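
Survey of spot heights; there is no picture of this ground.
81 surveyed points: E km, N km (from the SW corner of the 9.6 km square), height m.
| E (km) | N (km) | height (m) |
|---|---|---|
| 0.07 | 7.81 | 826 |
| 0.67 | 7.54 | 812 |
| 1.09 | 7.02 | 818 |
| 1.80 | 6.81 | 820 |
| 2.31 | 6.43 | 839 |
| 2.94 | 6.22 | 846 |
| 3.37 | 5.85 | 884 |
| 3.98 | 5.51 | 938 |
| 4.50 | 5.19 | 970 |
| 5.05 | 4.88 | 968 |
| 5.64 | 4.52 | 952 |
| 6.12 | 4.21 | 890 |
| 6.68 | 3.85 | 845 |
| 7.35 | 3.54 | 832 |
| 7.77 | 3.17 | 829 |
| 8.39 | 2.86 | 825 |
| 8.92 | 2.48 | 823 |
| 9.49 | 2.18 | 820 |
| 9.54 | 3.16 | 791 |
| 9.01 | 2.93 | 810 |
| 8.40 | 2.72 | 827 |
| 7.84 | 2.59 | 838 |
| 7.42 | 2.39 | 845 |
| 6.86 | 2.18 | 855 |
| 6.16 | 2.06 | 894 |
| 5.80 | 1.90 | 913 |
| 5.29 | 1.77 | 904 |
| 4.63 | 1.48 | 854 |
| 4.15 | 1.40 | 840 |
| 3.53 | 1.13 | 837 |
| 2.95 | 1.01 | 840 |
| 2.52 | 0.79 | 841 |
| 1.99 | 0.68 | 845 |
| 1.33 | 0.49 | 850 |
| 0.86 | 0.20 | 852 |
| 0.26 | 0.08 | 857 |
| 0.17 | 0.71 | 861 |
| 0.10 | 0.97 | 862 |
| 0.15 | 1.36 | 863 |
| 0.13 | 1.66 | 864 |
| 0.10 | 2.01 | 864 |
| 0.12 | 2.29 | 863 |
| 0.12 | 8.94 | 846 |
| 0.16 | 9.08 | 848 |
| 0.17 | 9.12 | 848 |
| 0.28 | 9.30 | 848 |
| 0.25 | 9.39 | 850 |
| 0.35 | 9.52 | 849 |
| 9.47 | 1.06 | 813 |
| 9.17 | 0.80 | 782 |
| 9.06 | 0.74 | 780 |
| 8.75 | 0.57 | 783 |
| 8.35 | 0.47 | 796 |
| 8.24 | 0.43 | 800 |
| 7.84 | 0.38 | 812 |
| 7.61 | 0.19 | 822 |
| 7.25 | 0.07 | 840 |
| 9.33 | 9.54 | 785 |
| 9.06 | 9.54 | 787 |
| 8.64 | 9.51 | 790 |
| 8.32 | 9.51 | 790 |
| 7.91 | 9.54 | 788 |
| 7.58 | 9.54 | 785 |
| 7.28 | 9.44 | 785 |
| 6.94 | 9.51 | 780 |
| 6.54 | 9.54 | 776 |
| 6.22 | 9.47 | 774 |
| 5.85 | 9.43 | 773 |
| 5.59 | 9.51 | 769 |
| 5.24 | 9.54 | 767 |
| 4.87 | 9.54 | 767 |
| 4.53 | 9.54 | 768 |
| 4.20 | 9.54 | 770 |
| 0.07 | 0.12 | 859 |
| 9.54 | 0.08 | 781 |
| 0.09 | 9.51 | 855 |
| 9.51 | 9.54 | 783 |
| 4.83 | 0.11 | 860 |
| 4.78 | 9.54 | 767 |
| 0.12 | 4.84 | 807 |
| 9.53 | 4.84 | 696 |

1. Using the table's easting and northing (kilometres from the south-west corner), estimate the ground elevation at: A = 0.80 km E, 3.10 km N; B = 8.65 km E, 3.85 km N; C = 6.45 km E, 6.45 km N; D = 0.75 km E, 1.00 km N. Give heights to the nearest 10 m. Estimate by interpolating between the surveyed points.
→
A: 850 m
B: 770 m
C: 920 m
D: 860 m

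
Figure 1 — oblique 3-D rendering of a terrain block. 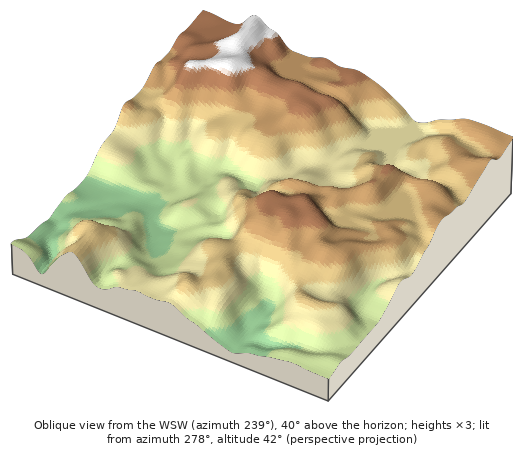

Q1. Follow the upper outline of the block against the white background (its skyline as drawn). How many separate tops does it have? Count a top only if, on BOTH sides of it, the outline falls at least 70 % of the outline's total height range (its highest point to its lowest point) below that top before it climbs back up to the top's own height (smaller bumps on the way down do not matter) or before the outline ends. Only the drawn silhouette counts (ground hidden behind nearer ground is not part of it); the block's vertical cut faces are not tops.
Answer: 0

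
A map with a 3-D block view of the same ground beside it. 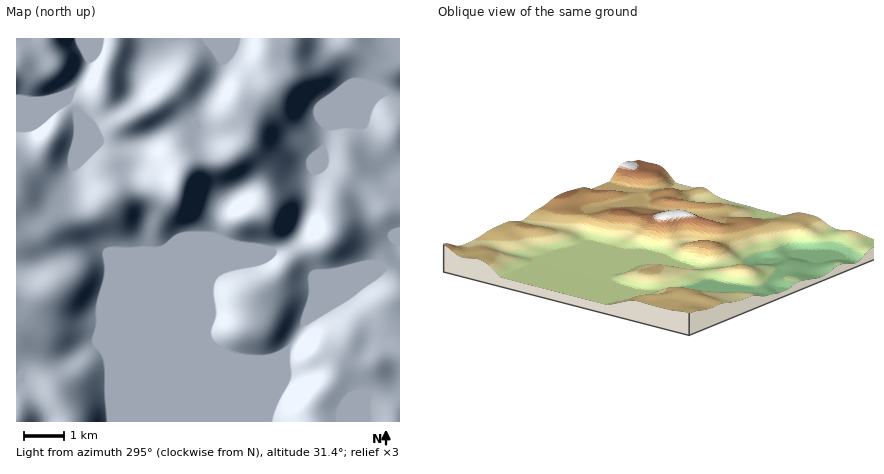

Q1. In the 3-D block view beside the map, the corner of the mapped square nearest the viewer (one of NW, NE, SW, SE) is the SE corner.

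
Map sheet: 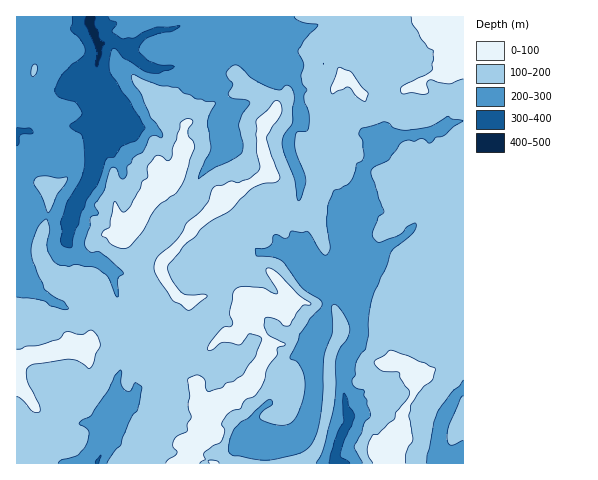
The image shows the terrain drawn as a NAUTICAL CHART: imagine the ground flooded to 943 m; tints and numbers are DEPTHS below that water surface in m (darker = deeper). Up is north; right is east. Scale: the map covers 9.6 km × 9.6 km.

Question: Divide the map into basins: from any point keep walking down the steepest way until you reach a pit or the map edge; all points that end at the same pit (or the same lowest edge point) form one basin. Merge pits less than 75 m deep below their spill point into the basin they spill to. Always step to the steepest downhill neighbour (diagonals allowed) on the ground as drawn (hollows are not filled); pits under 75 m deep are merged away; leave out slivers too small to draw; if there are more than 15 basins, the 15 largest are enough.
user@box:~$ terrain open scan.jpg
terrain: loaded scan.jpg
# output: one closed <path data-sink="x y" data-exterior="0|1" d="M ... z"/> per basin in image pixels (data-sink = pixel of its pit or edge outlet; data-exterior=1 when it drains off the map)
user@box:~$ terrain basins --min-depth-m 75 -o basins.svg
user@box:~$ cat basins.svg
<path data-sink="90 20" data-exterior="0" d="M463 16l-446 0-1 373 3 0 2-5 0-24 1-2 11-4 27-2 15-5 7 3 3-2 5-5 3-16 12-23 17 22 12 10 3 11 9-3 4-4 4-11-10-10 17-17 14-8 15 8 14-6 10 0 8-4 22 3-7 13 0 26-16 2-22 25 0 11-3 10 2 21 4 7 7 5 41-26 6-7 3-11 9-14 1-15-18-20-2-24 9-1 22 11 11-2 3-8-25-28-33-4-2-14-16-2-10-4-15-13-2-4 39-35 12-4 27-18 11 15-3 20 6 6 14 5 14-5 11-47-4-13 6-8 2-30 6-23 10-14 7 1 13 15 5 0 15-6 23 2 11-3 15-11 16-4 8-7 8 1z"/><path data-sink="337 463" data-exterior="1" d="M458 65l-11 7-21 6-10 9-11 3-23-2-15 6-5 0-13-15-7-1-10 14-6 23-2 30-6 8 4 13-11 47-12 5-16-5-6-6 3-20-11-15-27 18-12 4-39 35 1 3 16 14 10 4 16 2 2 14 33 4 25 28 0 4-6 6-15-3-15-8-9 1 0 21 3 6 8 6 9 11-1 15-9 14-3 11-6 7-41 27-3 18-11 8-2 10 2 3 19 9 250-1 0-396z"/><path data-sink="97 462" data-exterior="0" d="M222 292l-8 4-10 0-14 6-15-8-14 8-17 17 10 10-4 11-4 4-9 3-3-11-12-10-17-22-12 23-3 16-5 5-3 2-7-3-15 5-27 2-11 4-1 2 0 24-1 5-4 1 0 73 162 1 13-12 2-8 13-10 3-18-10-10-3-15 3-30 22-25 16-2 0-26 7-13z"/>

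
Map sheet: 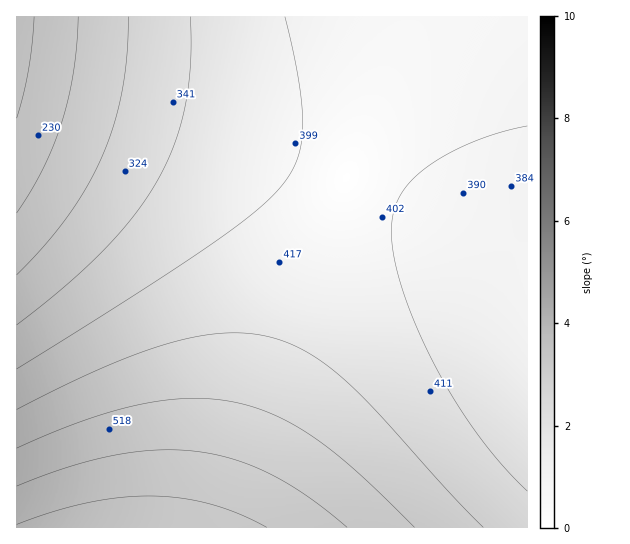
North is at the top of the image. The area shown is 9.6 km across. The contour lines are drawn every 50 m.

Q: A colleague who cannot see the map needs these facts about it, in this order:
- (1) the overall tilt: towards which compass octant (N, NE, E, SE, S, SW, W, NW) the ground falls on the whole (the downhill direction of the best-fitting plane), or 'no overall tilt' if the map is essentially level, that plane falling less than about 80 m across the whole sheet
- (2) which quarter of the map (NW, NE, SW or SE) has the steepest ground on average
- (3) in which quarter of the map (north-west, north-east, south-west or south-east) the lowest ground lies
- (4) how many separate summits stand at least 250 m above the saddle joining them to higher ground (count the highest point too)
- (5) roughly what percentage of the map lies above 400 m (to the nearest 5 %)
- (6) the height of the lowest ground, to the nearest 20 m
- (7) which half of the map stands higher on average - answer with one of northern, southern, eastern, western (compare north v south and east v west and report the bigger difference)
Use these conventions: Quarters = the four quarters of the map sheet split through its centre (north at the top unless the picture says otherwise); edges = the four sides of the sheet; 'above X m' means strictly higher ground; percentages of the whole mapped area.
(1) On the whole the ground falls towards the north.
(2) Slopes are steepest in the south-west quarter.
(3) Look to the north-west quarter for the lowest ground.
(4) Counting only tops that stand 250 m proud, the map has 1 summit.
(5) About 60 % of the map lies above 400 m.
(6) About 180 m is the lowest elevation on the sheet.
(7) Taken as a whole, the southern half is higher than the northern.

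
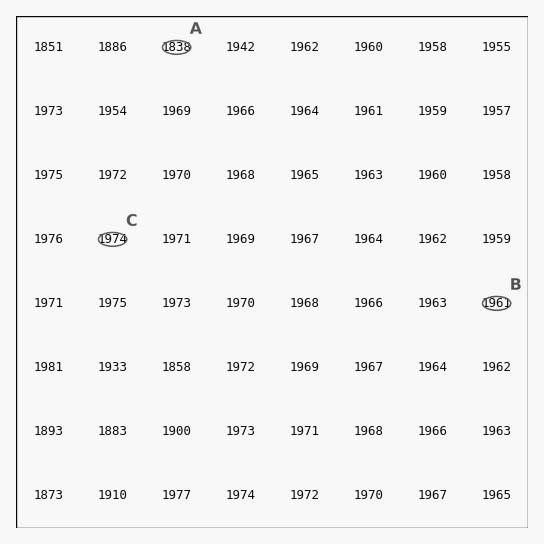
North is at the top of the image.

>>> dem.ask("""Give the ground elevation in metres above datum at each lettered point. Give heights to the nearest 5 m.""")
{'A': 1840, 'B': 1960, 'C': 1975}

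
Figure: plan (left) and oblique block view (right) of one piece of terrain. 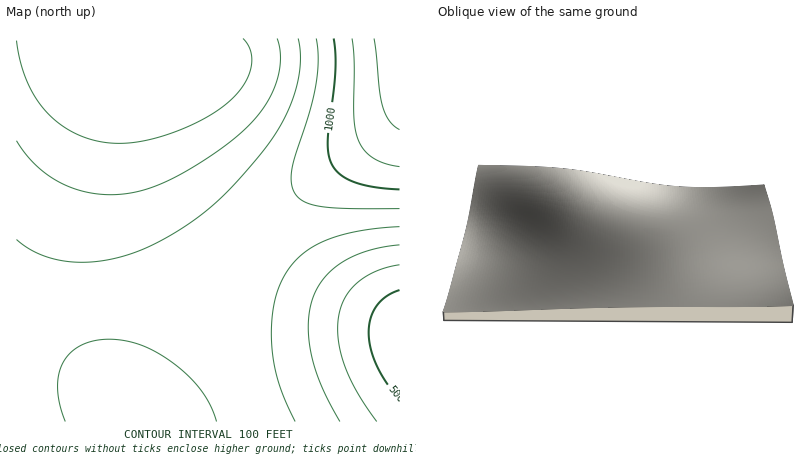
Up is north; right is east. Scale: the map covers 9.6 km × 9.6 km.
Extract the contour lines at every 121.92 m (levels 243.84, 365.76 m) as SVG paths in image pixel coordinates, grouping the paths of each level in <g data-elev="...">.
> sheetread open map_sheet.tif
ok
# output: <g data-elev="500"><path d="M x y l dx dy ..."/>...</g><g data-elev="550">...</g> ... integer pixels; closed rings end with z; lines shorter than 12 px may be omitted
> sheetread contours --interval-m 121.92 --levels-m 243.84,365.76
<g data-elev="243.84"><path d="M65 422l-5-18-2-16 1-14 4-12 8-10 11-7 12-4 16-2 16 2 16 5 16 7 18 12 14 13 12 14 9 14 6 16"/><path d="M295 422l-16-38-5-18-2-18-1-20 2-20 4-16 6-14 7-12 10-10 10-8 14-7 32-10 44-4"/><path d="M298 38l2 20-2 22-7 22-11 24-16 23-28 33-20 21-22 17-26 16-24 13-24 8-24 4-22 1-22-4-20-7-16-11"/></g><g data-elev="365.76"><path d="M374 38l6 52 2 16 7 14 11 10"/></g>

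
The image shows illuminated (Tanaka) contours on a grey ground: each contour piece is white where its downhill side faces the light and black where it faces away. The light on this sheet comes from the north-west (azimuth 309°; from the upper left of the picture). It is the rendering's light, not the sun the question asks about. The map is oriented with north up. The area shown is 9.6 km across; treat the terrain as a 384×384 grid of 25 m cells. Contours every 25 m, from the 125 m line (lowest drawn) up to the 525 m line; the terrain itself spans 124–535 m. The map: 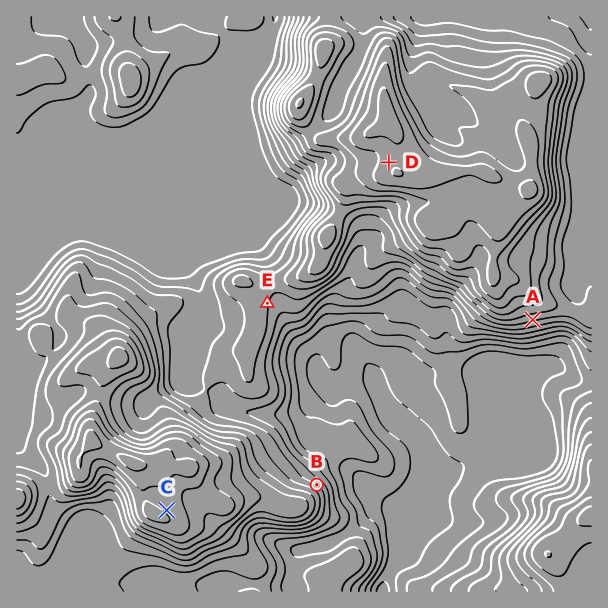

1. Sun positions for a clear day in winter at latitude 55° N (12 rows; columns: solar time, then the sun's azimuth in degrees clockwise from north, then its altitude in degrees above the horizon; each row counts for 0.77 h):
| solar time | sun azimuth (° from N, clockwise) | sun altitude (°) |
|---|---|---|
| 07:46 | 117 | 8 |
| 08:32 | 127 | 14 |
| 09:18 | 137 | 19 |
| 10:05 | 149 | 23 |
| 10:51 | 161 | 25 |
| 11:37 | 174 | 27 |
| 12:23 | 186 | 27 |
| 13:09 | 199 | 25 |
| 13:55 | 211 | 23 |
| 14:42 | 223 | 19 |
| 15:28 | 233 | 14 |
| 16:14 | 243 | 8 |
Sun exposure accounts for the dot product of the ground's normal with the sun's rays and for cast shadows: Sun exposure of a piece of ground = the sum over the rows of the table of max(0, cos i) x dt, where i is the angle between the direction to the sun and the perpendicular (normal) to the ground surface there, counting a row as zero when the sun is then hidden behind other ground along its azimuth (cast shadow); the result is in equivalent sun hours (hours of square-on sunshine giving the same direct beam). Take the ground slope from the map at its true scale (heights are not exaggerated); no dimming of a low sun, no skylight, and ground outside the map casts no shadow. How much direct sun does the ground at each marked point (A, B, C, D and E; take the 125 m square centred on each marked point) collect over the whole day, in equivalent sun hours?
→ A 4.4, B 1.6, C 2.7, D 2.8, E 3.2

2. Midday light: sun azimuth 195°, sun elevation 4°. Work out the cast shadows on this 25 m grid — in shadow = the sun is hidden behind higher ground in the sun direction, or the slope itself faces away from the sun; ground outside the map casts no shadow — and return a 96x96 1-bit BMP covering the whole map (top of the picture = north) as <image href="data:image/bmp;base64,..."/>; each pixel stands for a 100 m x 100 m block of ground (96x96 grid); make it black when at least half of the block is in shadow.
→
<image width="96" height="96" href="data:image/bmp;base64,Qk2+BAAAAAAAAD4AAAAoAAAAYAAAAGAAAAABAAEAAAAAAIAEAAATCwAAEwsAAAIAAAAAAAAA////AAAAAAAAAAAAAfAAAAAAAAAAAAAAAAAAAA/+AAAAAAAAAAAAAH/+AAAAAAAAAAAAAf/+AAAAAAAAADv4AP/8AAAAAAAAAH/+YHH8AAAAAAAAAP//+CAwAAAAAAAAAfz//AAD+AAAAAAAAfgf/gAf/8AAAAAAAeAH/gAf/8AAAAAAAAAB/gAP/+AAAAAAAAAA/gAD/+AAAAAAAAAA/gAB/+AAAAAAAAAP/AAAf/8AAAAAAAcP/AAAD/8AAAAAPB///AAAAf/gAAAAfn///AAAP//wAAAAf///+AAB///wAAAAP///+AAD///4AAAAH///wAAD///4AAAAD///gAAD//z4AAQPD///AAAA//z4AD8P///+AAAAf/xwAP+P///+DwAAP/1xwf/////+PwAAH/13x//////+fwAAB/k/j//////+fwAAA/k/H//////+fwAAAfkaP//////+fgAAAPkQf//////+/gAAAAEAf////////AAAAAEAf////////AAAAAMAP///////+AAAAAcAH///////+AAAAA8AD///////8AAAAD8AB////3//wAAAAD8AAAf//z//gAAAADADgAf//j//gAAAAAAD4A///j//gAAAAAAB+D///B//gAAAAAAB/P///A//gAAAAAAA/////Af/gAAAAAAAf////AB/AAAAAAAYP////AACAAAAAAD4D////AAAAAAAAAD8B///+AAAAAAAAAD8P///+AAAAAAAAAD8P///8AAAAAAAAAD8P///4AAAAAAAAHj8P///wAAAAAAAAPj+P///gAAAAAAAAfh/H///gAAAAAAAAfB//////+AAAAAAAAA///////4AAAAAeAA///////8AAAAAeAA///////8AAAAAOAAf//////wAAAAAAAAf//////gAAAAAAAAP//////gAAAAAAAAP//////4AAAAAAAAH///////4AAAAAAAD///////8AAAAAAAB////j//8AAAAAAAB////B//8AAgAAAAA///4B//4AAAAAAAAf//4A/zwAAAAABAAH//4AfgAAAAAAHAAD//4AfAAAAAAAfgAD//4AOAAAAAAD/gABj/wAAAMAAAA//gAAA/wAAAcAAGD//gAAAPwAAAMAAf/+/gAAAHwAAAAAAf/8fgAAADwAAAAAA//4fgAAABwAAAAAB//4PgAAAAAAAAAAD//wPgAAAAAAAA+AH//gHgAAAAAAAA/gP/+AHgAAAAAAAA/4P/wAHgAAAAAAAAfwf4AADgAAAAAAAAPgfwAADgAAAAAAAAPA/gAABgAAAAAAB8CA/gAAAAAAAAAAH+AA/gHAAAAAAAAAH/AA/Af4AAAAAAAAH/AB/D/4AAAAAgAAD/AA/P///wAADwAAD/AA/////4AAH4AAB+AA/////8AAP8AAA+AB/////8EAP8AAAMAB/////8OAH/8AAA8D/////8PAD/+AAB/z/////8HAB8eAAH///////8AAB8AAAP///////8AAA8AAAD///////8="/>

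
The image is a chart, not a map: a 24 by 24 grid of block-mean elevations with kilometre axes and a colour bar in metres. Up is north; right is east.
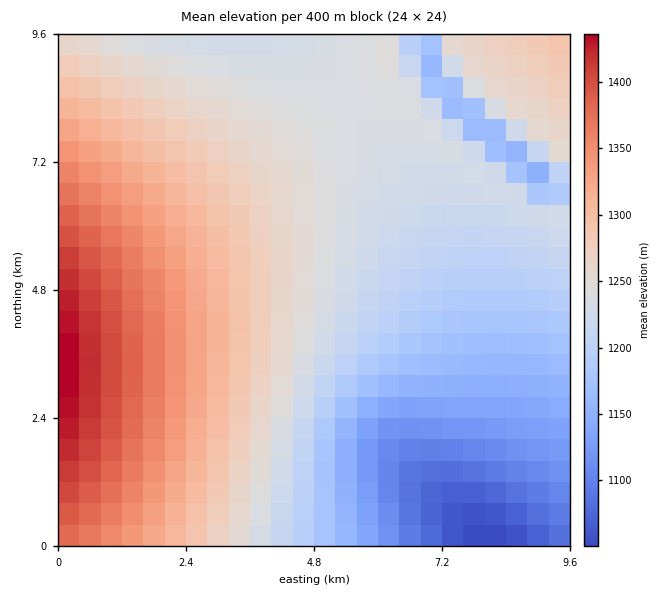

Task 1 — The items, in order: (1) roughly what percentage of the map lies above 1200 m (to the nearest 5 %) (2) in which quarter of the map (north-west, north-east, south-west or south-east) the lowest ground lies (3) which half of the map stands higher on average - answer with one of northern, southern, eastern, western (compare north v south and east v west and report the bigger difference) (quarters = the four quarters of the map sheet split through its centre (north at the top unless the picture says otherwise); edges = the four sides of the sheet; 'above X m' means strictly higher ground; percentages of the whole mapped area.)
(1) Roughly 75 % of the ground is higher than 1200 m.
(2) Look to the south-east quarter for the lowest ground.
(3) Taken as a whole, the western half is higher than the eastern.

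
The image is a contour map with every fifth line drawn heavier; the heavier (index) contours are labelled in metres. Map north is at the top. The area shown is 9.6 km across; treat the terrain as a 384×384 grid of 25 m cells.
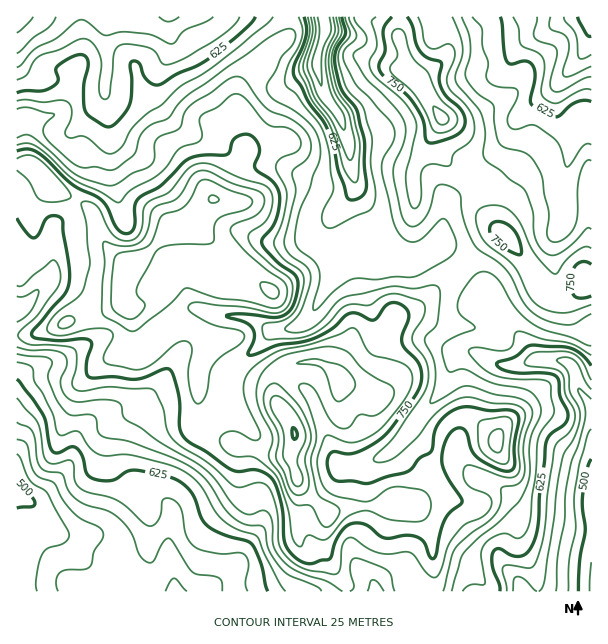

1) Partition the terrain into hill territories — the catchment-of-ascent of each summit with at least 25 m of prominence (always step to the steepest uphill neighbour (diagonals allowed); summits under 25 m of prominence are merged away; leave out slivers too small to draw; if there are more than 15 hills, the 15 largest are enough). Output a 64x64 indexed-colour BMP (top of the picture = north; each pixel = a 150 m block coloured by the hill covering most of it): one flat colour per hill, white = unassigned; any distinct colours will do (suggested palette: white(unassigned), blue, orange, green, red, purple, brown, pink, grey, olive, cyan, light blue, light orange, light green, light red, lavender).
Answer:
<image width="64" height="64" href="data:image/bmp;base64,Qk12CAAAAAAAAHYAAAAoAAAAQAAAAEAAAAABAAQAAAAAAAAIAAATCwAAEwsAABAAAAAAAAAA////ALR3HwAOf/8ALKAsACgn1gC9Z5QAS1aMAMJ34wB/f38AIr28AM++FwDox64AeLv/AIrfmACWmP8A1bDFABEREREREREREREREREREREREREREREREREREREREREREREREREREREREREREREREREREREREREREREREREREREREREREREREREREREREREREREREREREREREREREREREREREREREREREREREREREREREREREREREREREREREREREREREREREREREREREREREREREREREREREREREREREREREREREREREREREREREREREREREREREREREREREREREREREiIhEREREREREREREREREREREREREREREREREREREREiIiIhEREREREREREREREREREREREREREREREREREREiIiIiIREREREREREREREREREREREREREREREREREREiIiIiIiERERERERERERERERERERERERERERERFERBIiIiIiIiIhEhERERERERERERERERERERERERFEREREQiIiIiIiIiIiIRERERERERERERERERERERERFERERERCIiIiIiIiIiIhERERERERERERERERERERERREREREREIiIiIiIiIiIiIREREREREREREREREREREUREREREREQiIiIiIiIiIiIhERERERERERERERERERERRERERERERCIiIiIiIiIiIiIRERERERERERERERERREREREREREREIiIiIiIiIiIiIhERERERERERERERERREREREREREREQiIiIiIiIiIiIiIRERERERERERERERRERERERERERERCIiIiIiIiIiIiIiERERERERERERERFEREREREREREREIiIiIiIiIiIiIiIRERERERERERERERREREREREREREQiIiIiIiIiIiIiIiEREREREREREREREURERERERERERCIiIiIiIiIiIiIiIRERERERERERERERFERERERERERHIiIiIiIiIiIiIiIhEREREREREREREREUREREREREREciIiIiIiIiIiIiIiERERERERERERERERFEREREREREdyIiIiIiIiIiIiIiIhEREREREREREREREURERERERER3IiIiIiIiIiIiIiIiIRERERERERERERERFERBERRER3ciIiIiIiIiIiIiIiIiEREREREREREREREUQRERFVV3dyIiIiIiIiIiIiIiIiIhEREREREREREREREREREVVXd3IiIiIiIiIiIiIiIiIiIREREREREREREREREREVVVd3ciIiIiIiIiIiIiIiIiIiIhEREREREREREREREVVVV3dyIiIiIiIiIiIiIiIiIiIiIhEREREREREREREVVVVXd3IiIiIiIiIiIiIiIiIiIiIiEREREREREREREVVVVVd3dmIiIiIiIiIiIiIiIiIiIiIhERERERERERERVVVVV3d2YiIiIiIiIiIiIiIiIiIiIiERERERERERERVVVVVXd3ZmIiIiIiIiIiIiIiIiIiIiIhERERERERERVVVVVVd3dmZiIiIiIiIiIiIiIiIiIiIiERERERERERVVVVVVV3d2ZmIiIiIiIiIiIiIiIiIiIiIRERERERERVVVVVVVXd3ZmYiIiIiIiIiIiIiIiIiIiIhERERMzERVVVVVVVVd3dmZiIiIiIiIiIiIiIiIiIiIiERETMzMzVVVVVVVVV3d2ZmIiIiIiIiIiIiIiIiIiIiIRERMzMzNVVVVVVVVXd3ZmYiIiIiIiIiIiIiIiIiIiIhERMzMzM1VVVVVVVVd3dmZmIiIiIiIiIiIiIiIiIiIiEREzMzMzNVVVVVVVVXd2ZmZiIiIiIiIiIiIiIiIiIiIhETMzMzM1VVVVVVVVd3ZmZmYiIiIiIiIiIiIiIiIiIiITMzMzMzVVVVVVVVUzNmZmZiIiIiIiIiIiIiIiIiIiIiMzMzMzMzNVVVVVVTM2ZmZmYiIiIiIiIiIiIiIiIiIiIzMzMzMzMzNVVVVVMzZmZmZiIiIiIiIiIiIiIiIREREzMzMzMzMzMzVVVVUzNmZmZmIiIiIiIiIiIiIRERERETMzMzMzMzMzM1VVVTM2ZmZmYiIiIiIiIiIhERERERERMzMzMzMzMzMzVVVVMzZmZmYiIiIiIiIiIhEREREREREzMzMzMzMzMzM1VVVTNmZmZiIiIiIiIiIRERERERERETMzMzMzMzMzMzVVVVM2ZhEWIiIiIiIiERERERERERETMzMzMzMzMzMzNVVVERERERESIiIiIhERERERERERERMzMzMzMzMzMzM1VVUREREREREiIiIhEREREREREREREzMzMzMzMzMzMzNVURERERERESIiIiEREREREREREREzMzMzMzMzMzMzMzVREREREREREiIiEREREREREREREzMzMzMzMzMzMzMzM1ERERERERESIiIRERERERERERETMzMzMzMzMzMzMzMzMRERERERERIiIiERERERERERERMzMzMzMzMzMzMzMzMzERERERERERERERERERERERERMzMzMzMzMzMzMzMzMzMxERERERERERERERERERERERETMzMzMzMzMzMzMzMzMzMRERERERERERERERERERERERMzMzMzMzMzMzMzMzMzMxEREREREREREREREREREREREzMzMzMzMzMzMzMzMzMzMRERERERERERERERERERERETMzMzMzMzMzMzMzMzMzMxERERERERERERERERERERERMzMzMzMzMzMzMzMzMzMz"/>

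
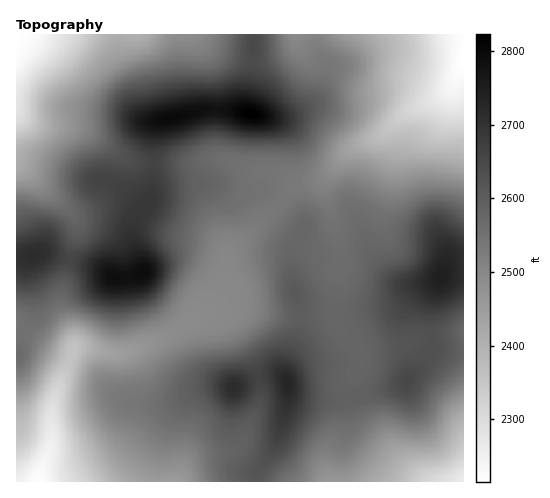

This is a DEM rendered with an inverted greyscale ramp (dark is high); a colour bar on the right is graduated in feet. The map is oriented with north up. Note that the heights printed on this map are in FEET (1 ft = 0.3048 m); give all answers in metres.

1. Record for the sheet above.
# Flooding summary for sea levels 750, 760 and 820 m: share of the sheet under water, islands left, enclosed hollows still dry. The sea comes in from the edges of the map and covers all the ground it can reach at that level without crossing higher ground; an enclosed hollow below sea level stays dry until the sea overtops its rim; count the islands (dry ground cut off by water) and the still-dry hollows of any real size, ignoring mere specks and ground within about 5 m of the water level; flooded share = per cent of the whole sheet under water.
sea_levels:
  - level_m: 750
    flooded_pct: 21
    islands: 0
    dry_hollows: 0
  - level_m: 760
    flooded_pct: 27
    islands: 0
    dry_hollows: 0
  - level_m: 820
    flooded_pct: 91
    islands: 4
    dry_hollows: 0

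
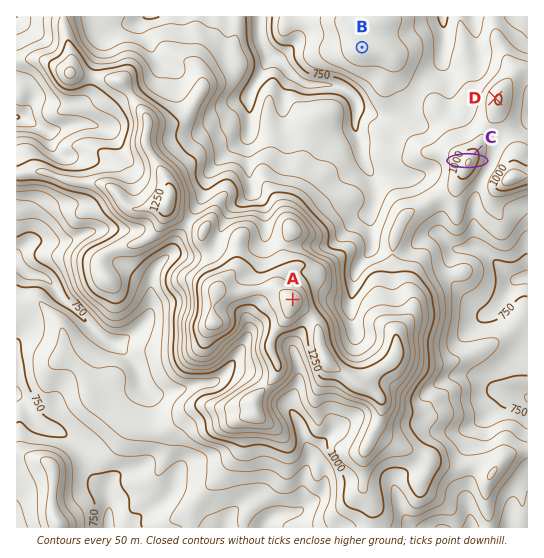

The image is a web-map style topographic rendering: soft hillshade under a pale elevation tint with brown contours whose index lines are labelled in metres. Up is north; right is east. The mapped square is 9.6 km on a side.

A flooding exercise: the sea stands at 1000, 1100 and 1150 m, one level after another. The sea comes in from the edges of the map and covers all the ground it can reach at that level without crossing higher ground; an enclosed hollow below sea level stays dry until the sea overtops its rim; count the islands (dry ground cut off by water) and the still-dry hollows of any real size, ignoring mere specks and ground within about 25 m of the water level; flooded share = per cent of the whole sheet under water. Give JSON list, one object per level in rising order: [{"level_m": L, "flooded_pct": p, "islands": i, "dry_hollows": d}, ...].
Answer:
[{"level_m": 1000, "flooded_pct": 72, "islands": 1, "dry_hollows": 0}, {"level_m": 1100, "flooded_pct": 84, "islands": 1, "dry_hollows": 0}, {"level_m": 1150, "flooded_pct": 88, "islands": 2, "dry_hollows": 0}]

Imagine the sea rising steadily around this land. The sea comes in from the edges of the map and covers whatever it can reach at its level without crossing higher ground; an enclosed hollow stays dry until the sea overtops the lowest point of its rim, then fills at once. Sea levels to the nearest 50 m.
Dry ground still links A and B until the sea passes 850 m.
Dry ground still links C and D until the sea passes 950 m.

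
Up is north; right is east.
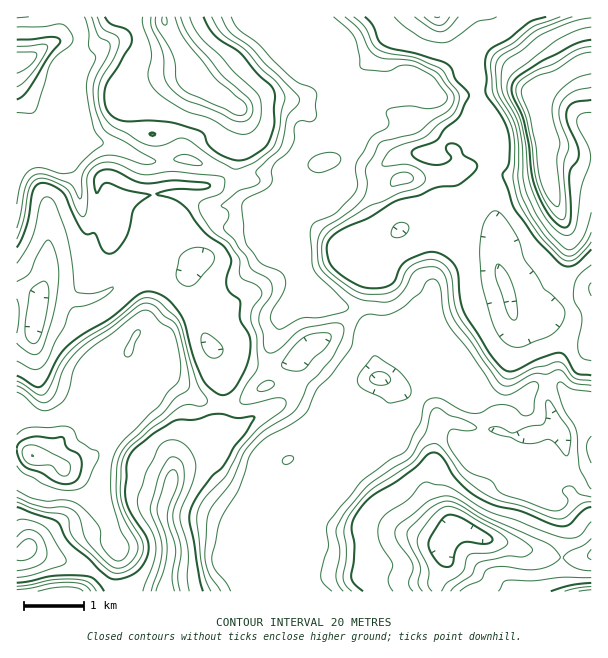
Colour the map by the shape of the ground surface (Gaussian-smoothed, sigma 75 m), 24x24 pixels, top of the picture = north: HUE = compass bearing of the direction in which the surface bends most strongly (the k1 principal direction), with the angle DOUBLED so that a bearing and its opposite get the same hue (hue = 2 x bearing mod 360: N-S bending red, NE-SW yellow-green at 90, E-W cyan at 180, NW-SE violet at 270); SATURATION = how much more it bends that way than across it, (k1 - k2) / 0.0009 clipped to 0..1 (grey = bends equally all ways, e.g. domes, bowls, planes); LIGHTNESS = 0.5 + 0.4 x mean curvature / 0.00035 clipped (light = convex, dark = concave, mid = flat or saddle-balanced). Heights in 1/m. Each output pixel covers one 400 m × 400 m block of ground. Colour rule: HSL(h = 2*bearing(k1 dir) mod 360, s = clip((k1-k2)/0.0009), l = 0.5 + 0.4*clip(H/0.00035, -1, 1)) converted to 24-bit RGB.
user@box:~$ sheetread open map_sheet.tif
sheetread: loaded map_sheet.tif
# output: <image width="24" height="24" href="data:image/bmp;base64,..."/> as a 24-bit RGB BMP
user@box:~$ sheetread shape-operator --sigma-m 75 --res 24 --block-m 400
<image width="24" height="24" href="data:image/bmp;base64,Qk32BgAAAAAAADYAAAAoAAAAGAAAABgAAAABABgAAAAAAMAGAAATCwAAEwsAAAAAAAAAAAAAf14o85wk/z8dOwASf54Jzt5AABpWsjSrqtqXgaKAf4J+hId9j61neZgpUCszmYNlmMc4EC89YJNByXWZma/FR6y0PoEhNoAaFiMQmFkcRAkNeOC94ezfiM3VAAczqj6/2d+5hYWAgn9/hIN/qZqDkMSDQU6FgbWUq8iAOyNSP6SFRbhlnkUrQysVn4ccSFsPKBlKMn8sfcPJj82Bs++1tle7GQAzarmFxsGRh4GAgn1/hIR/tbB/oqk4NTlfvZxFd1YqL1ZKY0wlMBEDiZcPnJlHmr1GgcF3tCCAR9KYK69WreWeXrkagjgjByF0lqy7tJOhpICFgn9+hYJ/mX2C6JKVET8um4hPz5CxbCdcVRFUmdC8Wb++Zb3a2vHxlR6HzURVxGF+d9yjoNtqLxmAxI54BR4uc8BBi1uczYaEjHZ0e4tvgnmDsIWP5X3CLn0/LXs7lELUi1LKic7Al7zOfqyqmFRkiz2/0tr5kN7vvZzO0nODcEsUopdBFBV0XcJYI1ZY3p2tsYuvsIywbmuEhY98r4es3ZjaYsewDAsopuKpgbe2ZXqji4q5XXu7gR2jhNtZsl94k0VhoGJz8p3GHH5NL21SbotSOmlJEWUt4aXAuHyqjniRlIaBeIOBmHuY15WhBUyskNlzp3I+noI2SGMdSg0zKNZAXdWntjS8oVtfe4B5oYKP5afTO2aib6+gRmHMjssvCy4FlmsyuXt8jop9g5GVZnubz5eURBhWu8NFcrWRYG6uodCpNhWKjsydpBPAjhp0vpqEhn19gIB2oISFzIm/WOrRLyZl03jW0rzpJImrv4WntI6DNqg6aSQ8p2xOdXS3g6Ofl9i6Ej/49cvvdN/2gtXwXSqXJ1WJ6MPRo3ydpoN7boeC0OSxHxR7Wk1wNkpv6cEzJlw4S3Vvy4SLxlacSX6sf6iahZiWibSSdOKUFA0mdJsr6c+DNxgUCB8rv8U7G5lC6qHv3qDKc4qk5PbVHAcye2l5LiVE79m2pGRCDyoOUnsuuX93fZmbfIqDgpt9qee0ZBZYVWqXXIxnooFGwbhTEx1bocI4ep9TDDgS5zd68d3a10ZcXCNubFp+O2a93b7FzInDpY3TN9/cgNHPh2++pn+ds9eNWIAvjT5oSTtuj3RVd4xezcmfayxgKn6GtaF7bIFnGV8q39QOhi1Df2SKj02dVok7T3UnuJt2jsKtmOjqKy+KZChxzXmB7e3HMyNhfqhwUDFomZ+CiJN5srpVZqSaJUFns6h+mXtjU4RcgIZojoRvU3NxSTtrzERae7uXdLBvbfNWKA0YaExDLWBci9Gi6NLIkSScpXJbV0N3lJxumRwOVboPJHmCKkB2pY1nrnmRYrxlYnl+iHd9fjlldSdtk9uniqeWmqOF5Y06ESIeaoFdYoJtSHQ1mXkxiVBcnFd0X12FYBFD1uiM7vXWH0+aMzBy7s1LPHiYzq2SRlZkbVJcdEavh8/TsrN/iIh6k4l422ednVTONIdAM2Uyb3dZfYBhhZ95kmSSYittiTeS6f/MfOCVgxM9Jg0e3//HHjp0rmdvqkCSS560H8p5ty6JdsO4wW+lkn+CjXZyw5OsY2fM42XXNalIRodrgZZcU1h5QRxtvlPA4f/MhTKc/RD7cK/x5vebDiUafEUfbtl/WSnKUejlUf/4QTnR1nnUrHSjx36la7lsYpQ7I8XN0sbzfDnUwp3BQV2yGRCB9ueh+vuwVEB/c0+Qe4mStomcmJ/0tOX3OF/OqnfOhtKGXC4yKEspajYq04xsc6RguWV+v3uHZFooVFcOHGwlf7VqbkhpEQkq9/+s3uWpQ1fAdYxeZ3KLnbiGOdN+czdgpUKXXrhnr2ubgqnUiRW9Lyhp4uKxlmV5jYN5pn+QjHi/yI/LvZI7GWowYEFkHQkq5//MqNRoMxgsQLBPUGiBzdmfakEhUj9fbppcaMSLoIU0LwQETUIOQ305pKcjo6ZPh45/joCDm2mYhXOb3O/qQ0HwPQZ2X27f4PnSyzo9W0Rt1tN7G1lTxZ95qTY/Nm9nmbRuaXlCQxY3vkeWbkG8kUJFm9mufauicZJxZqahfnzH0ebyp8PwWx1VGQxOfPOv5KjG97P0wYrT+NH6wU//RrV+4anhPEu6isydXxiFhyJrspQ4fkwuod+7gp2Qg4B/lJ2KYNeTGYxciV8RfyEllVR8EZ+qfJDQv3tDTYdB2ZbqlGLR0Xqn2q3XNaKtvjp+oNY6KAAze5HGpnS8tuLXgJ2TfoOBgZiQo9zCwVCzb0Nzds+hFhuU1o+1Z5OdHlMqLtFMqo7csKDg"/>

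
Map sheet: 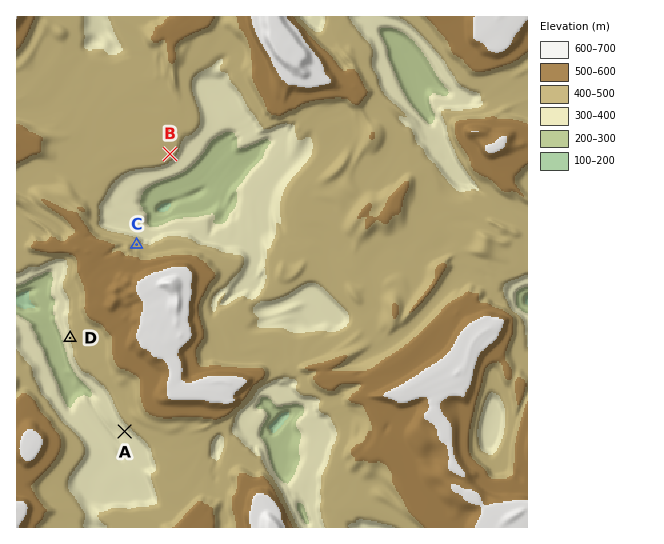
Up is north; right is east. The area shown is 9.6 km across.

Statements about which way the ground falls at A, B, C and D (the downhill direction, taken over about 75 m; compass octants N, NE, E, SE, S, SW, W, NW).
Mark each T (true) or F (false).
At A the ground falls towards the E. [F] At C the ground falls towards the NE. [T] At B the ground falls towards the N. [F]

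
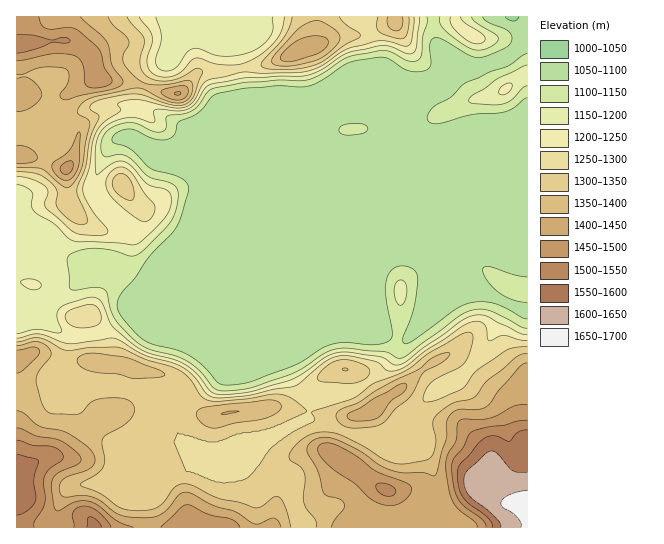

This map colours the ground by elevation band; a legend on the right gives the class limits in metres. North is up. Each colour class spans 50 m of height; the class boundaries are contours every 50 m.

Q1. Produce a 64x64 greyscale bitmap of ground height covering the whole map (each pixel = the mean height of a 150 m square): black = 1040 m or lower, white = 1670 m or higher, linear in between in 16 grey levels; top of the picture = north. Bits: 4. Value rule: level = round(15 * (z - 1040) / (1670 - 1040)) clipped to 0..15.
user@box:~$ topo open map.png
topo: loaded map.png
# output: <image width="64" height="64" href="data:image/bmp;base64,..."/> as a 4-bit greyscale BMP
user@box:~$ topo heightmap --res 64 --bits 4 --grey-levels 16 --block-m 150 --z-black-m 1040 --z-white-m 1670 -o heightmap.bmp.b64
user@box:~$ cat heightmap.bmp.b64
<image width="64" height="64" href="data:image/bmp;base64,Qk12CAAAAAAAAHYAAAAoAAAAQAAAAEAAAAABAAQAAAAAAAAIAAATCwAAEwsAABAAAAAAAAAAAAAAABEREQAiIiIAMzMzAERERABVVVUAZmZmAHd3dwCIiIgAmZmZAKqqqgC7u7sAzMzMAN3d3QDu7u4A////AMu6qrvMy6qpmaq7uqqqmZmYd3eJmZmZmZmZmZmavN7vzLqqu8y6mYiJmqqqqpmIiIh3eIiZmZmZmZmZmavN7v/cy6qru6mHd3eJqqmZiId4iHeIiImZmZmZmZmavN7v/93LqZmpiHZmZ3iZmIh3d3eHd4iImZmqqqmZmavd7u//3cupiIh3ZmZmeIiHd3d3d3d3iJmZmqu7qpmZrN7u7v/dy6mId3ZmZmZnd3dmZmZ3d3eImZmqu7qqmZm97u7u7t3LqZiIdmZmZmZmZmZmZmd3d4iZqqqqqZmZmb3u7u7u3cy6qZiHZmZmZmZmZmZmZnd3iZqqqqmIiIiJvN7u7d3MzMu6qYdmZmZmZmZmZmZmd3iJqruqmHd3d4m8ze7t3MzMu6qZh2ZmZmZmZmZmZmZ3eJmrqph3ZmZ3iavN3d3Mu7u6qZiHZmZmZmZmZmZmZmd4iaqYh3ZmZmd5qrzd3M2qqpmYiId2ZmZmZmZ2ZmZmZmd4iId3ZmZmZ3iau8zMzamZiIiIiId2ZmZnd3d3dmZmZmd3d3d3dmZniJq7u7vMmYiIiIiIiHdmd3d4iIiId3ZmZmeImZh3ZneImqqqq7uYiHd3eIiIh3d3d3iImYiId3ZmZ4iZmYd2Z3iJmZmqqoiHd3d4iIh3d3d3d3d3iIiHdmZmZ3iZmHdmZ3iIiZqqiId3d3d3d3d3d3d2VEVVZnZmZVVmZ4mZh2ZmZ3eImZqId3d3d3d3d3d3d2UyIiNEVVVWZmZmd4mYdmZmZ4iZmYh3d3d3d3d3d3d3UyERESIzRVZmd2Zmd4h3ZmZneImZmId3d3d3iIiId2VCERERERIjRmd3d2ZVZ3d2ZmZ3eJmZh3d3iIiIh3dlQyERERERERI0Vnd2ZURGd3d2ZmZ3iZmYd3eIh3d2VEMiERERERERERI0VVREMjRXd3dmZmd4iZh2ZmZmZlQyIRERERERERERESIzIiIiIjVnd2ZVZmZmdlVVVVVUMhERERERERERERERERERERIRI0VndlVVVUREREVVVUMhEREREREREREREREREREREhESI1ZmVVRDMzM0VVVUMhERERERERERERERERERERESIRESNFVUQzIzMzRWZlQhERERERERERERERERERERERIhEREjREMyITMzNFVVUyEREREREREREREREREREREREiIRERIiIiERMzMzNERDIREREREREREREREREREREREjMhERERERESI0QzMzMzIhERERERERERERERERERERESMyEREREREiIkREMzIiIiIRERERERERERERERERERERIzIREREREiIiREMzMiIiIiERERERERERERERERERERESIhERERESIiEzMzMyIiIiIhEREREREREREREREREREREhERERERERETMzMzIiIiIiERERERERERERERERERERERERERERERERMzMzMyIiMzMhEREREREREREREREREREREREREREREREzMzMzMzRERDIRERERERERERERERERERERERERERERETMzM0VVVUREQyERERERERERERERERERERERERERERERMzM0VmZVREREMhEREREREREREREREREREREREREREREzNEVnZlREVVRDERERERERERERERERERERERERERERETNEVndlREVWVUMhERERERERERERERERERERERERERERNEVnd2REVmZVVCERERERERERERERERERERERERERERE0RWd2VEVmZlVEIREREREREREREREREREREREREREREURFZ3ZURWdlREMhERERERERERERERERERERERERERERRVZ4l1RFd2QzIiERERERERERERERERERERERERERERFmd4mpZEVmUyIREREREREREREREREREREREREREREREYiImal1NEQyERERERERERERERERERERERERERERERERqZiImXUzMyERERERERERERERERERERERERERERERERGZiIiJhTIiEREREREREREREREREREREREREREREREREYiIiImFMhERERERERERERERERERERERERERERERERERiIiIiIZCIRIjIhERERERERERERESIRERERERERERERGIiIiIh1QyIzQyEREREREREREREREREREREREREREREYiIiIh3ZVRERDMiERERERERERERERERERERIiIRERERmYiIiHZlVVVERVQxEREREREREREREREREREiIiIiIhGZmIiYh2ZVVVZ4h1IREREREREREREREREREREiMzMzIZmYiZmZiHd3eJmoYyIRERERERERERERERERERIjM0QymZiImaqqmIh3d4h1QzMiIiIiIRERERERERERESIjNEOZiIiZqrqYh2VVZ3ZVVURERERDIRERERERERERESIjM5mZmZmqqYh2VERFZmVVVWZ3dmVCERERESIhERERERIjqpmZmauph3ZUM0VVVERVZ4mYh2UyIRESIyIRERERERK7uqqqqqmHdlQzNERDM0RWeZmZh1QzMiNEMhERIiIREbu7u7uqmYh3ZEMzMzMzM0RnmZmYdlVURVUyESI0MyIRu7u7uqmYh3ZkQzMzMzMzNFZ4mYh3ZmZnZTIiNERDIhG7qqqqmYh3dlQzMzMzMzM0RXeIh3ZmZnh1QiNERDIhEbqpmZmYh3dlRDMzMzMzNERFZ3d3ZmZneHVDI0QyIRAB"/>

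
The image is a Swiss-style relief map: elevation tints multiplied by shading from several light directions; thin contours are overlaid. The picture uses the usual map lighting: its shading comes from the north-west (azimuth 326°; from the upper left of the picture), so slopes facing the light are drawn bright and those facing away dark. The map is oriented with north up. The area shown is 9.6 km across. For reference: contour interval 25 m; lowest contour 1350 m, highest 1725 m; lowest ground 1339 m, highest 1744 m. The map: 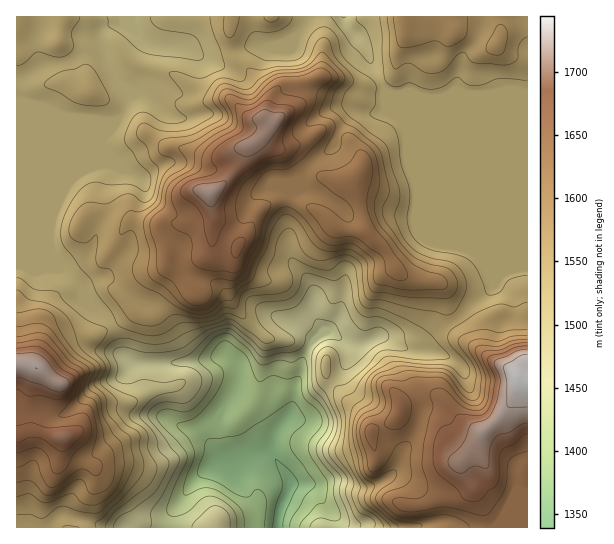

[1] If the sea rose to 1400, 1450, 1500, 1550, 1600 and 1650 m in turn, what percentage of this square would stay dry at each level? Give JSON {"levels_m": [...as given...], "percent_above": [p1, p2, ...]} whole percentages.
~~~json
{"levels_m": [1400, 1450, 1500, 1550, 1600, 1650], "percent_above": [93, 89, 80, 43, 28, 12]}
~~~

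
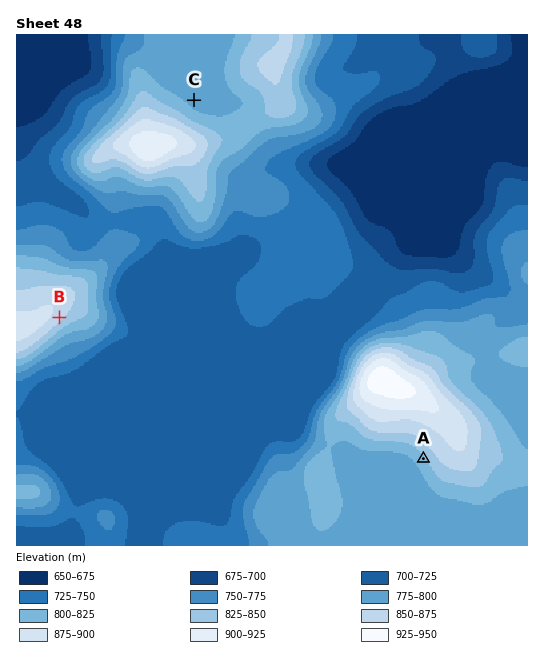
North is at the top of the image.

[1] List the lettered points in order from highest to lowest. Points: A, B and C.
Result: B A C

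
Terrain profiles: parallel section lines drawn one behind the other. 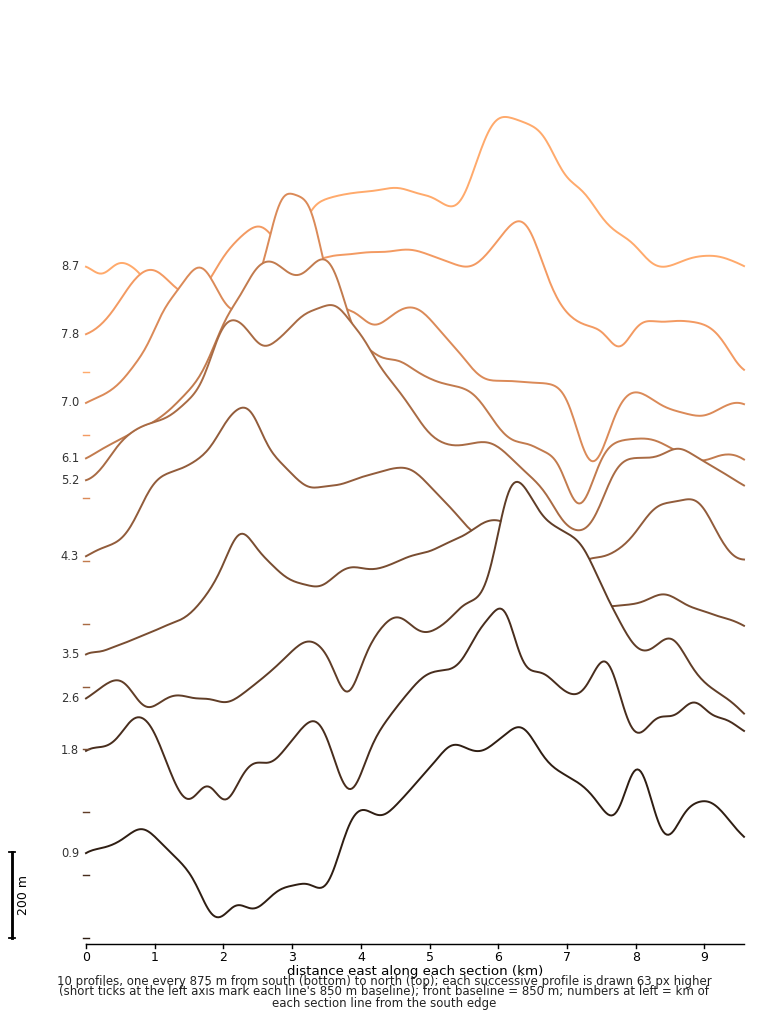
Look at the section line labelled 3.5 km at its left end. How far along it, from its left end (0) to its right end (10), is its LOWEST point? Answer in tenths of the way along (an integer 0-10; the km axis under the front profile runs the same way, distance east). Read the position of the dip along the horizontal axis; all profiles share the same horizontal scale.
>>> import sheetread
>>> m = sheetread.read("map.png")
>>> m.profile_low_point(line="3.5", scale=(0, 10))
0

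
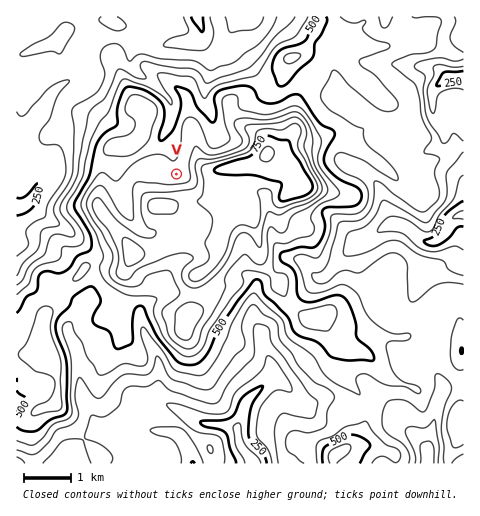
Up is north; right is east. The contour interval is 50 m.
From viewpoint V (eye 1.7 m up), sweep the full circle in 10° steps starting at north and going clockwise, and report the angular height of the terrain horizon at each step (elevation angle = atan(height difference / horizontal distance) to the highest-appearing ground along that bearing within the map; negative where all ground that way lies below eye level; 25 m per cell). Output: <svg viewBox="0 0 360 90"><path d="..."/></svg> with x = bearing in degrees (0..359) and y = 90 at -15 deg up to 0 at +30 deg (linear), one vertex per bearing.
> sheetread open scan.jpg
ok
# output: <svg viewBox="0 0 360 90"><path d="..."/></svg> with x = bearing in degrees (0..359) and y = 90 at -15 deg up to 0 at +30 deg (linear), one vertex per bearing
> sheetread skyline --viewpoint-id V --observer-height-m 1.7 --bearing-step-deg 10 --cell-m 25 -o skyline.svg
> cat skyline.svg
<svg viewBox="0 0 360 90"><path d="M0 64l10-4 10-3 10-2 10-4 10-5 10-6 10-5 10-3 10 0 10 2 10 1 10 2 10 1 10-1 10-3 10-1 10-1 10 0 10 1 10 0 10 1 10 4 10 5 10 5 10 5 10 1 10 2 10 1 10 1 10 0 10 0 10 1 10 0 10 1 10 6"/></svg>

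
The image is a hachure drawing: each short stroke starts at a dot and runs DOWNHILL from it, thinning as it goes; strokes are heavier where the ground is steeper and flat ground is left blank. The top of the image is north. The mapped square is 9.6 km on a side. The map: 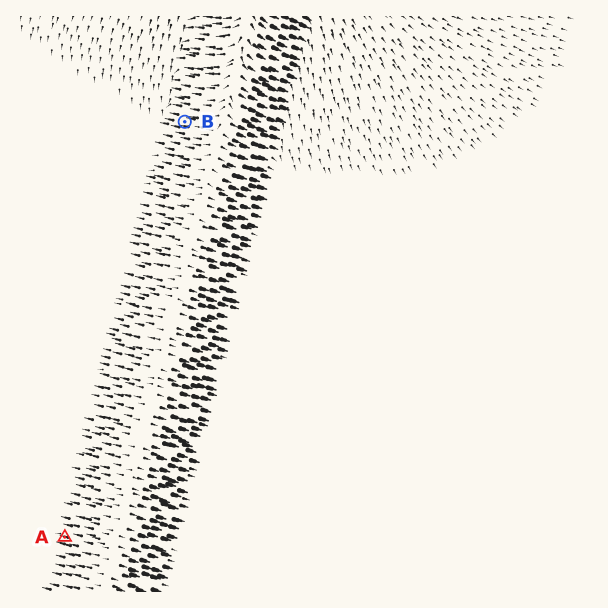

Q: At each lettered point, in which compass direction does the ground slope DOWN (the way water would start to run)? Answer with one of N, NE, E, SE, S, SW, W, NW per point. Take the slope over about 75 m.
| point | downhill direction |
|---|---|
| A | W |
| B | W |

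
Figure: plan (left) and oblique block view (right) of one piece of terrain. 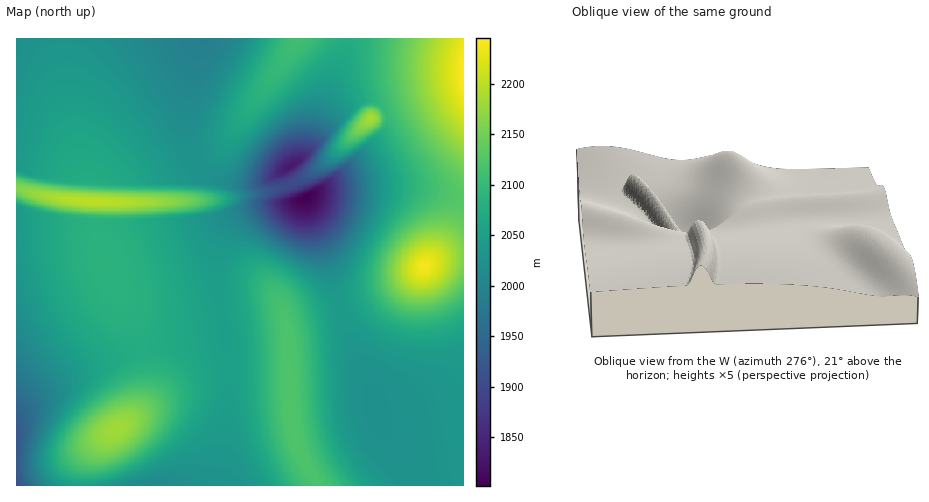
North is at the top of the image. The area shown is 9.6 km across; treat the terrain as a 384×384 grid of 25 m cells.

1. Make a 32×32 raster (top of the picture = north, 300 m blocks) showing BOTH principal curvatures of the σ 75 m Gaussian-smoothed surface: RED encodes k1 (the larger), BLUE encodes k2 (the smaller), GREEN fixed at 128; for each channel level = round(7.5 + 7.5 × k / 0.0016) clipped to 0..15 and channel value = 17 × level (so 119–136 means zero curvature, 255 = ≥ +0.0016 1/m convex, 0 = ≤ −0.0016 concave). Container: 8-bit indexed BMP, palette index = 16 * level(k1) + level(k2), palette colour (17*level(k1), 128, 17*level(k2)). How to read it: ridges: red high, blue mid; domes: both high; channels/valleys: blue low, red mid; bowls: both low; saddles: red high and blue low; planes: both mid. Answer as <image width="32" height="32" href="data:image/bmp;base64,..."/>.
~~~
<image width="32" height="32" href="data:image/bmp;base64,Qk02CAAAAAAAADYEAAAoAAAAIAAAACAAAAABAAgAAAAAAAAEAAATCwAAEwsAAAABAAAAAAAAAIAAABGAAAAigAAAM4AAAESAAABVgAAAZoAAAHeAAACIgAAAmYAAAKqAAAC7gAAAzIAAAN2AAADugAAA/4AAAACAEQARgBEAIoARADOAEQBEgBEAVYARAGaAEQB3gBEAiIARAJmAEQCqgBEAu4ARAMyAEQDdgBEA7oARAP+AEQAAgCIAEYAiACKAIgAzgCIARIAiAFWAIgBmgCIAd4AiAIiAIgCZgCIAqoAiALuAIgDMgCIA3YAiAO6AIgD/gCIAAIAzABGAMwAigDMAM4AzAESAMwBVgDMAZoAzAHeAMwCIgDMAmYAzAKqAMwC7gDMAzIAzAN2AMwDugDMA/4AzAACARAARgEQAIoBEADOARABEgEQAVYBEAGaARAB3gEQAiIBEAJmARACqgEQAu4BEAMyARADdgEQA7oBEAP+ARAAAgFUAEYBVACKAVQAzgFUARIBVAFWAVQBmgFUAd4BVAIiAVQCZgFUAqoBVALuAVQDMgFUA3YBVAO6AVQD/gFUAAIBmABGAZgAigGYAM4BmAESAZgBVgGYAZoBmAHeAZgCIgGYAmYBmAKqAZgC7gGYAzIBmAN2AZgDugGYA/4BmAACAdwARgHcAIoB3ADOAdwBEgHcAVYB3AGaAdwB3gHcAiIB3AJmAdwCqgHcAu4B3AMyAdwDdgHcA7oB3AP+AdwAAgIgAEYCIACKAiAAzgIgARICIAFWAiABmgIgAd4CIAIiAiACZgIgAqoCIALuAiADMgIgA3YCIAO6AiAD/gIgAAICZABGAmQAigJkAM4CZAESAmQBVgJkAZoCZAHeAmQCIgJkAmYCZAKqAmQC7gJkAzICZAN2AmQDugJkA/4CZAACAqgARgKoAIoCqADOAqgBEgKoAVYCqAGaAqgB3gKoAiICqAJmAqgCqgKoAu4CqAMyAqgDdgKoA7oCqAP+AqgAAgLsAEYC7ACKAuwAzgLsARIC7AFWAuwBmgLsAd4C7AIiAuwCZgLsAqoC7ALuAuwDMgLsA3YC7AO6AuwD/gLsAAIDMABGAzAAigMwAM4DMAESAzABVgMwAZoDMAHeAzACIgMwAmYDMAKqAzAC7gMwAzIDMAN2AzADugMwA/4DMAACA3QARgN0AIoDdADOA3QBEgN0AVYDdAGaA3QB3gN0AiIDdAJmA3QCqgN0Au4DdAMyA3QDdgN0A7oDdAP+A3QAAgO4AEYDuACKA7gAzgO4ARIDuAFWA7gBmgO4Ad4DuAIiA7gCZgO4AqoDuALuA7gDMgO4A3YDuAO6A7gD/gO4AAID/ABGA/wAigP8AM4D/AESA/wBVgP8AZoD/AHeA/wCIgP8AmYD/AKqA/wC7gP8AzID/AN2A/wDugP8A/4D/AJeYmJiYiIeHhoaHh4eHh4eHh4eImJeHh3d3d3d3h4eHh5iYmJiYmIiHhoaHh4eHh4eHh4iYl4d3d3d3d3eHh4eHh5iYmJiYmIiHh4eHh4eHh4eImJeHd3d3d3d3h4eHh4aHh5iYmJiYmIiHh4eHh4eHh4iYl4d3d3d3d3eHh4eHhoaGh4iYmJiYmIeHh4eHh4eHiJiXh3d3d3d3d3d3d3eHh4aGh4iImJiYl4eHh4eHh4eImJeHd3d3d3d3d3d3d4eHh4aGhoeHh4eHh4eHh4eHh4iYh4d3d3d3d3d3d3d3h4eHh4eGhoeHh4eHh4eHh4eHiJiIh3d3d3d3d4eHh4eIiIeHh4eHh4eHh4eHh4eHh4eHmIiHh3d3d4eHh4eHh4iIiIiHh4eHh4eHh4eHh3d3d4eYiIeHd3d3h4eHh4eHiIiIiIiIh4eHh4eHh3d3d3d3h5iIh4eHh4eHh4eHh4eIiIiIiIiIiIiHh4eHh3d3d4eHmIiHh4eHh4eHh4eHh4iIiIiIiIiIiIiIiIeHh4eHh5iYiIeHh4eHh4eHh4eHiIiIiIiIiIiIiIiIh4eHh4eImJiIh4eHh4eHl5iHh4eIiIiIiIiIiIiIiIiHh4eHh4iYmIeHh4eHh5eYmJiIh4iIiIiIiIiIiIiIh4eHh4eHmJiIh4aHh4eHh5ipqZiHiIiIiIiIiIiIiIiHh4eHh5eXmIeHhoeHh4eHiJiYmIeIiIiIiIiIiIiIiIeHh4eHl5eHh4aGh4eHh4eHiJiXh4iHh4eGhYWFhYWFhoZ3h4eXh4d2dnZ3h4eHh4eHh4eHg4KCk6OktLS0pKSjk5ODhJaGdmZmdneHh4eHh4eHh4fG+Pj4+Pj4+Pj4+Pj4+PjXpqWTcmFkdneHh4eHh4eHh/fGpJOCgoKCgoKCgoKCg5SFlMX31oJyd4eHh4eHh4eHcXOFhoeHh4eHh4d3h4eHl5eGYoHW96SBh4eHh4eHh4eHiIiIiIiIiIiIh4eHh4eXl4d2ZGDF97WCh4eHh4eHh4iIiIiIiIiIiIeHh4eHh5eXh3d2dnG2+LWCh4eHh4eHiIiIiIiIiIiHh3eHh4eHmJeXh4aGhoHG+MaSh4eHh4iHh4iIiIiHh4eHd3eHh4eImJeHh4eHhoHG/KKHh4eIiIeHh4eHh4eHh4d3d3eHh4eYmJiHh4eHh4OihoeHh4iIh4eHh4eHh4eHh3d3d3eHh4iYmIeHh4eHh4eHh4eIiIiHh4eHh4eHh4eHd3d3d3eHh5iYiIeHh4eHh4eHh4iIiIeHh4eHh4eHh4d3d3d3d3eHh5eYiIeHh4eHh4eHiIiIh4eHh4eHh4eHh3d3d3d3d3eHh5eIh4eHh4eHh4eHiIg="/>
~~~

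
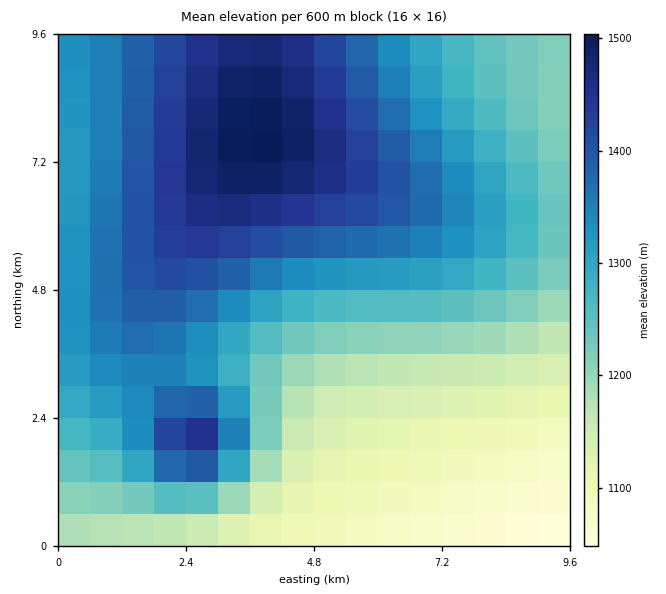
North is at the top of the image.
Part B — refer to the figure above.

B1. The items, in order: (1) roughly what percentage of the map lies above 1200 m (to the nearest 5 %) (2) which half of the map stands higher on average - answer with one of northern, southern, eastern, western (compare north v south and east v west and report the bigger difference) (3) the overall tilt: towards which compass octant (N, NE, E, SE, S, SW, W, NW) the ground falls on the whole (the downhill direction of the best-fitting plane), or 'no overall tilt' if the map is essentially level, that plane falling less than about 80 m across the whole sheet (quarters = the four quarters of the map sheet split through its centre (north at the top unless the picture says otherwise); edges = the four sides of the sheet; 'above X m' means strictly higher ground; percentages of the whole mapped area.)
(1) Roughly 75 % of the ground is higher than 1200 m.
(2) On average the northern half of the map is the higher ground.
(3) Overall the map slopes down towards the south-east.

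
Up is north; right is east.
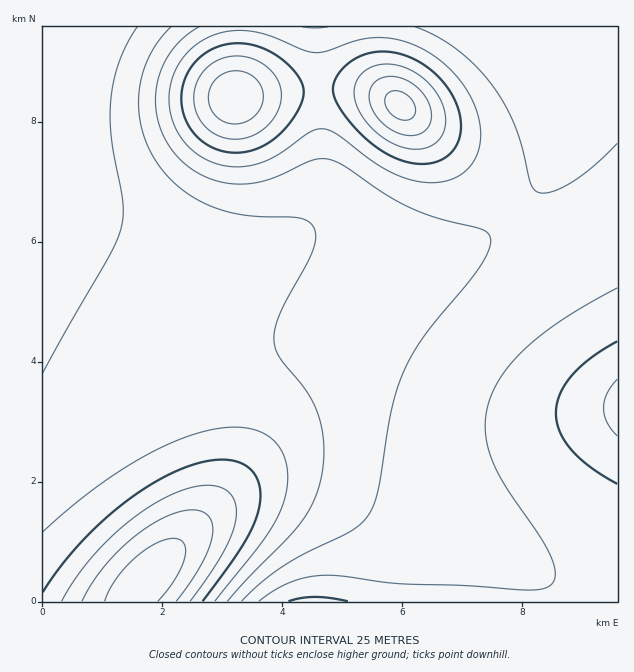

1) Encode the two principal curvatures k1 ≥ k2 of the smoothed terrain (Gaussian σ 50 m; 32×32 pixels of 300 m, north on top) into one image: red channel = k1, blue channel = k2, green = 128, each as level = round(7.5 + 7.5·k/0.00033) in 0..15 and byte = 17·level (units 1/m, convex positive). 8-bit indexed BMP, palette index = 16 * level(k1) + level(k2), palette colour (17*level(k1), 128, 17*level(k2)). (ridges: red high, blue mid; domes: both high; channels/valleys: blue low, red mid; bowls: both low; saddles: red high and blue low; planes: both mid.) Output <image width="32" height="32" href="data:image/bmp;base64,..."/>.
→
<image width="32" height="32" href="data:image/bmp;base64,Qk02CAAAAAAAADYEAAAoAAAAIAAAACAAAAABAAgAAAAAAAAEAAATCwAAEwsAAAABAAAAAAAAAIAAABGAAAAigAAAM4AAAESAAABVgAAAZoAAAHeAAACIgAAAmYAAAKqAAAC7gAAAzIAAAN2AAADugAAA/4AAAACAEQARgBEAIoARADOAEQBEgBEAVYARAGaAEQB3gBEAiIARAJmAEQCqgBEAu4ARAMyAEQDdgBEA7oARAP+AEQAAgCIAEYAiACKAIgAzgCIARIAiAFWAIgBmgCIAd4AiAIiAIgCZgCIAqoAiALuAIgDMgCIA3YAiAO6AIgD/gCIAAIAzABGAMwAigDMAM4AzAESAMwBVgDMAZoAzAHeAMwCIgDMAmYAzAKqAMwC7gDMAzIAzAN2AMwDugDMA/4AzAACARAARgEQAIoBEADOARABEgEQAVYBEAGaARAB3gEQAiIBEAJmARACqgEQAu4BEAMyARADdgEQA7oBEAP+ARAAAgFUAEYBVACKAVQAzgFUARIBVAFWAVQBmgFUAd4BVAIiAVQCZgFUAqoBVALuAVQDMgFUA3YBVAO6AVQD/gFUAAIBmABGAZgAigGYAM4BmAESAZgBVgGYAZoBmAHeAZgCIgGYAmYBmAKqAZgC7gGYAzIBmAN2AZgDugGYA/4BmAACAdwARgHcAIoB3ADOAdwBEgHcAVYB3AGaAdwB3gHcAiIB3AJmAdwCqgHcAu4B3AMyAdwDdgHcA7oB3AP+AdwAAgIgAEYCIACKAiAAzgIgARICIAFWAiABmgIgAd4CIAIiAiACZgIgAqoCIALuAiADMgIgA3YCIAO6AiAD/gIgAAICZABGAmQAigJkAM4CZAESAmQBVgJkAZoCZAHeAmQCIgJkAmYCZAKqAmQC7gJkAzICZAN2AmQDugJkA/4CZAACAqgARgKoAIoCqADOAqgBEgKoAVYCqAGaAqgB3gKoAiICqAJmAqgCqgKoAu4CqAMyAqgDdgKoA7oCqAP+AqgAAgLsAEYC7ACKAuwAzgLsARIC7AFWAuwBmgLsAd4C7AIiAuwCZgLsAqoC7ALuAuwDMgLsA3YC7AO6AuwD/gLsAAIDMABGAzAAigMwAM4DMAESAzABVgMwAZoDMAHeAzACIgMwAmYDMAKqAzAC7gMwAzIDMAN2AzADugMwA/4DMAACA3QARgN0AIoDdADOA3QBEgN0AVYDdAGaA3QB3gN0AiIDdAJmA3QCqgN0Au4DdAMyA3QDdgN0A7oDdAP+A3QAAgO4AEYDuACKA7gAzgO4ARIDuAFWA7gBmgO4Ad4DuAIiA7gCZgO4AqoDuALuA7gDMgO4A3YDuAO6A7gD/gO4AAID/ABGA/wAigP8AM4D/AESA/wBVgP8AZoD/AHeA/wCIgP8AmYD/AKqA/wC7gP8AzID/AN2A/wDugP8A/4D/AJeHdnRzcnN0doeXl6eXl5eGhnZ2doaFhYWFhoaHh4d3l5eHdnRzcnN0hYaXp5eXloaGdnZ2doaGhoaHh4eHh4eXl5eHdnRzcnN0hZaWlpaWhoaGdnZ2h4eHh4eHh4eHh5enp5eHdnRzc3OFhpaWlpaHh4eHh4eHh4eHh4eHh4eHl5enp5eHdnRzc4SFhpaXl4eHh4eHh4eHh4eHh4eHh4eHl5enl5eHdnV0dIWGhoeHh4eHh4eHh4eHh4eHh4eHh4eHl5enl5eHhoWFhYaGh4eHh4eHh4eHh4eHh4eHh4eHh4eHl5eXl5eHhoaGhoaHh4eHh4eHh4eHh4eHh4eHh4eHh4eHl5eXl5eHhoaGhoeHh4eHiIiHh4eHh4eHh4eHh4eHh4eHl5eXl5eHh4eHh4eHh4eIiIeHh4eHh4eHh4eXiIeHh4eHh5eXl4eHh4eHh4eHh4iIiIeHh4eHh4eXl5eHiIiHh4eHh4eHh4eHh4eHh4eHh4iHh4eHh4eHh4eXl4eHiIiHh4eHh4eHh4eHh4eHh4eHh4eHh4eHh4eHh4eXh4eHh4iIh4eHh4eHh4eHh4eHh4eHh4eHh4eHh4eHh4eHh4eHh4iIh4eHh4eHh4eHh4eHh4eHh4eHh4eHh4eHh4eHh4eHh4eHh4eHh4eHh4eHh4eHh4eHh4eHh4eHh4eHh4eHh4eHd4eHh4eHh4eHh4eHh4eHh4eHh4eHh4eHh4eHh4d3d3d3d4eHh4eHh4eHh3d3d3eHh4eHh4eHh4eHh4eHd3d3d4eHh4eHh4eHd3d3d3d3h4eHh4eHh4eHh4eHd3d3d4eHh4eHh4eHh4d3d3d3d4eHh4eHh4eHh4eHh4d3d3eHh4eHh4eHh4eHh3d3d3eHh4eHh4eHh4eHh3d3d3d3h4eHh4eGhoaGhoaGd3d3d4aGhoaGhoeHh4eHd3d3d4eHh4eHhoaGhYWFhoZ2dnZ2hoWGhoaGhoeHh4d3d3d3h4eHh4aGhZWVlZWFhXZ2dnWFhZWWlpaGhoeHh3d3d4eHh4eGhoWVlqamppaFdXV1hYWVpramppaGh4eHd3d3h4eHh4aFlZanuLiop5aFdXSFlqfH17amloaGh4d3d3eHh4eGhoWWp7i6yrqoppWElJWn2vrox6aWhoaHh3d3d4eHh4aGlZanucvMy7mmpJOkttn9/Nm2lYWGhoeHd3d3h4eHhoaVlqe5y8zLybako7TG+fvLt6aVhYaGh4d3d3eHh4eGhoWWp7i6y7q4pqSkpcbYyLemlYWFhoeHh3d3d4eHh4aGhZWWp7i5qKeWlZWWpqamlZWFhYaGh4eHd3d3h4eHh4aGhZWWpqeXloaGdoaWlpWVhYWGhoeHh3d3d3c="/>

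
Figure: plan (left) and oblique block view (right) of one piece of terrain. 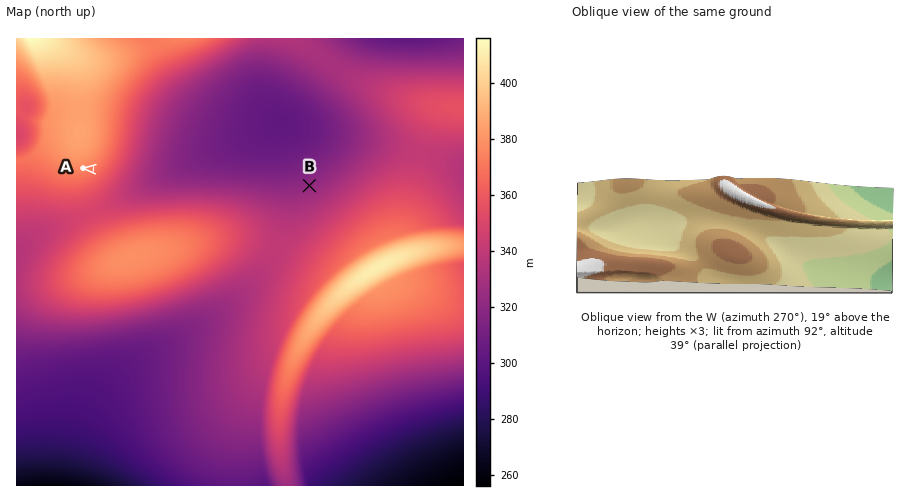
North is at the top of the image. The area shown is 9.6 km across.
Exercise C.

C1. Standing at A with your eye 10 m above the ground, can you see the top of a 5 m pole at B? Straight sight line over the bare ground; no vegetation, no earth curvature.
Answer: yes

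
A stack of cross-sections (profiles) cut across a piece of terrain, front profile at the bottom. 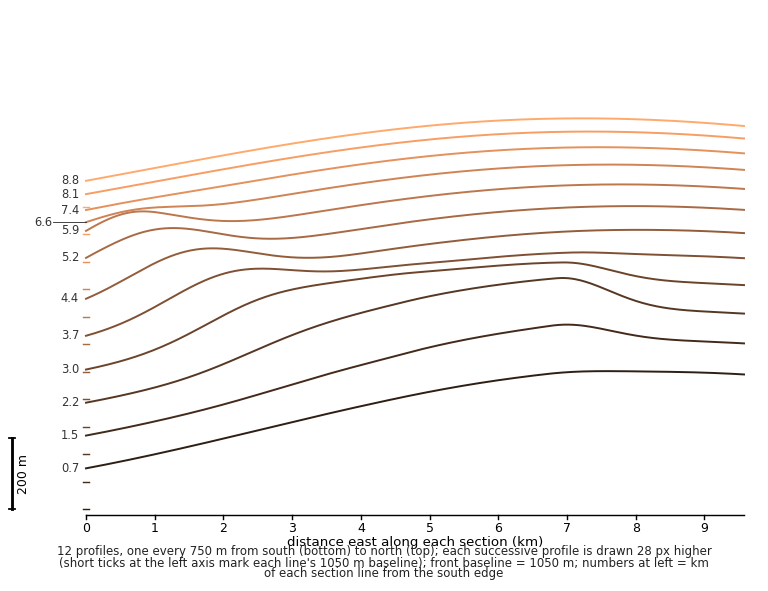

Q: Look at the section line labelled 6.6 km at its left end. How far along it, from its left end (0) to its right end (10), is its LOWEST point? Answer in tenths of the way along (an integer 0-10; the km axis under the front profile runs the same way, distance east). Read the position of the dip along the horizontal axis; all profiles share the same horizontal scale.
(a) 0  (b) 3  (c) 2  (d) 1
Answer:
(a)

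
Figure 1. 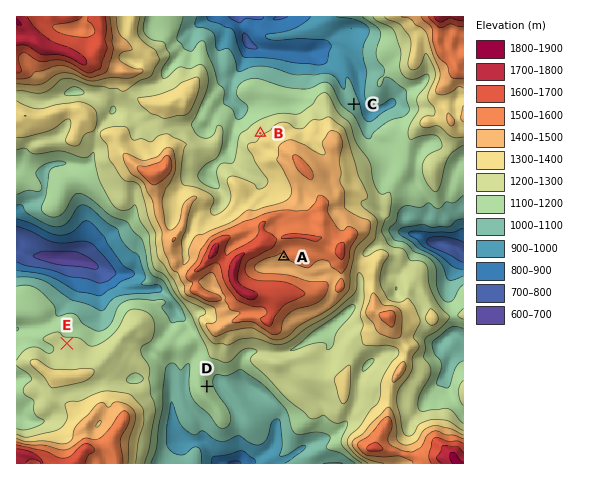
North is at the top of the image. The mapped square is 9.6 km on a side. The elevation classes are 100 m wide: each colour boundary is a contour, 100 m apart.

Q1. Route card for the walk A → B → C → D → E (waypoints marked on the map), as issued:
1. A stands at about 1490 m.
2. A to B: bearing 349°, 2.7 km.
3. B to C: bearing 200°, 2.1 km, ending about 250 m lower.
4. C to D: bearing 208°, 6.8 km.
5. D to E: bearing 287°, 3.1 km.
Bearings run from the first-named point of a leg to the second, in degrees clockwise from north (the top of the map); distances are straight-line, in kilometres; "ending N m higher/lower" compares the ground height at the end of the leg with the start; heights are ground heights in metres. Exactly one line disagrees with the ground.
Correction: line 3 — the bearing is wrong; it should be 073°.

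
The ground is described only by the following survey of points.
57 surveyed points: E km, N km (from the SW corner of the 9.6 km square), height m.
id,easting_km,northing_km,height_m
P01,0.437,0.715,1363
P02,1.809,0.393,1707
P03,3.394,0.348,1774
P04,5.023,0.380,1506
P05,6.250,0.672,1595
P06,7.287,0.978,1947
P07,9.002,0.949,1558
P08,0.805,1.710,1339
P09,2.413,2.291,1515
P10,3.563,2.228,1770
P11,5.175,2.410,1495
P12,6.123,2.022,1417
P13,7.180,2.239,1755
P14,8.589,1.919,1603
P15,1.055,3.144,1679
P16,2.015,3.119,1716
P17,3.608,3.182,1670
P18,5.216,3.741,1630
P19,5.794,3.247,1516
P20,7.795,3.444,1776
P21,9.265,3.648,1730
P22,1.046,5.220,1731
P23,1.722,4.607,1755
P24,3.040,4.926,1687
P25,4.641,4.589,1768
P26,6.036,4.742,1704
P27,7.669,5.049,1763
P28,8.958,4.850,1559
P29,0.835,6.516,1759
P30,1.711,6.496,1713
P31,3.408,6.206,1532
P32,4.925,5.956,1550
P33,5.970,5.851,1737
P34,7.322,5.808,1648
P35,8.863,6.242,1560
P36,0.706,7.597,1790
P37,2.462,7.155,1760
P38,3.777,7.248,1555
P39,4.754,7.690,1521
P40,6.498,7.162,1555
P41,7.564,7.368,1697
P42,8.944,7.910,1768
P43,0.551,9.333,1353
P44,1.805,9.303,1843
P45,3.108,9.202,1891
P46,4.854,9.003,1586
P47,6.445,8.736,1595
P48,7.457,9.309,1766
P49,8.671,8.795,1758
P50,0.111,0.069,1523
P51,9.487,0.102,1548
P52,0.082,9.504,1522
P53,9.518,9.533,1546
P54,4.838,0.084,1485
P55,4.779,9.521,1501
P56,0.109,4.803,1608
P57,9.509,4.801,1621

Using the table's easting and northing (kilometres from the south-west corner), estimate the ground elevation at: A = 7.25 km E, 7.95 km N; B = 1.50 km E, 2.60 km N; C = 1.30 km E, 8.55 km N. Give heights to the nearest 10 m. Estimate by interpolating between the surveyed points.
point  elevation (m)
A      1740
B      1540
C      1800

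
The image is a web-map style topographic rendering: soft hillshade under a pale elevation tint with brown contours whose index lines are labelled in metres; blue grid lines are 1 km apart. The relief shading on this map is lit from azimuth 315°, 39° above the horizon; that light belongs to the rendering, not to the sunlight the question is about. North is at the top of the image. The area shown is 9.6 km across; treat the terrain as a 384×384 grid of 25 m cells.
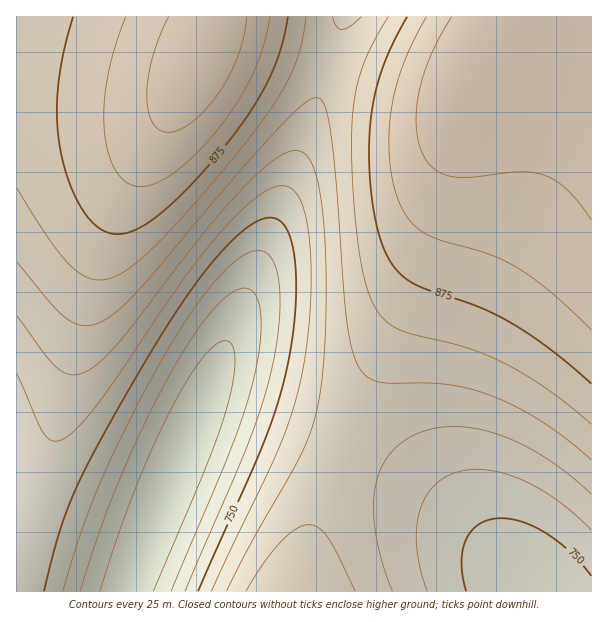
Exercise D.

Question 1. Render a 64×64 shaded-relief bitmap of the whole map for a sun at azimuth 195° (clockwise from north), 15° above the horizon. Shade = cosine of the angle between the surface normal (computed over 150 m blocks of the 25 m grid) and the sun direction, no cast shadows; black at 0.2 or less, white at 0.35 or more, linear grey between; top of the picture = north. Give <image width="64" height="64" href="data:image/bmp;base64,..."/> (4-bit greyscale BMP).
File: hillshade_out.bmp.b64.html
<image width="64" height="64" href="data:image/bmp;base64,Qk12CAAAAAAAAHYAAAAoAAAAQAAAAEAAAAABAAQAAAAAAAAIAAATCwAAEwsAABAAAAAAAAAAAAAAABEREQAiIiIAMzMzAERERABVVVUAZmZmAHd3dwCIiIgAmZmZAKqqqgC7u7sAzMzMAN3d3QDu7u4A////AFVWZmZmZmZVVERERERERERERDMzMzM0RERVVWZnd4iJVVZmZmZmZVVUREREREREREREQzMzNERERFVWZnd4iJlVVmZmZmZmVVRERERERERERERERERERERVVWZnd4iJmVVWZmZmZmZVVUREREREREREREREREREVVVmZnd4iJmZVVZmZmZmZmVVREREREREREREREREREVVVmZ3eIiZmapVZmZmZmZmZVVERERERERERERERERFVVVmZ3eIiZmaqlVmZmZmZmZlVVRERERERERERERERVVVZmZ3eIiZmaqqVWZmZndmZmZVVERERERERERERFVVVVZmZ3eIiZmaqqpWZmZnd3dmZlVVRERERERERERVVVVVZmZ3eIiZmaqqu1ZmZnd3d2ZmZVVEREREREREVVVVVWZmd3eIiZmaqqu7ZmZnd3d3dmZlVVRERERERFVVVVVWZmd3eIiZmaqqu7tmZnd3d3d3ZmZVVERERERFVVVVVmZmd3eIiZmaqqu7u2Znd3d3d3d2ZlVVRERERFVVVVVmZmd3eIiZmaqqq7u7Znd3d3d3d3ZmZVVUREREVVVVVmZmd3eIiZmaqqq7u7t3d3d3d3d3d2ZmVVREREVVVVZmZmd3eIiJmaqqq7u7u3d3d3d3d3d3dmZVVVREVVVVZmZmd3eIiJmZqqqru7u7d3d3d4h3d3d2ZmVVVVVVVVVmZmd3eIiJmZqqqqu7u7t3d3iIiIiHd3dmZlVVVVVVVmZmd3eIiJmZmqqqu7u7u4iIiIiIiIh3d3ZmVVVVVVVmZmd3eIiImZmqqqqru7u7iIiIiIiIiId3d2ZlVVVVVmZmd3d4iImZmaqqqqu7u6qIiIiIiIiIiHd3dmZVVVVWZmd3d4iImZmaqqqqqqqqqoiIiIiIiIiIh3d3ZmZVVmZmZ3d4iIiZmZqqqqqqqqqqiIiIiIiIiIiIh3dmZmZmZmZ3d3iIiZmZmqqqqqqqqqqZmYiIiIiIiIiId3dmZmZmZ3d3iIiJmZmaqqqqqqqqqpmZmZmIiIiIiIiHd3ZmZmZnd3iIiJmZmZqqqqqqqqqpmZmZmZmZmZiIiIh3d2ZmZnd3eIiImZmZmqqqqqqqqpmZmZmZmZmZmZiIiId3d3d3d3eIiImZmZmZqqqqqqmZmZmZmZmZmZmZmZiIiHd3d3d3d4iIiZmZmZmZqqqZmZmZmZmZmZmZmZmZmZiIiHd3d3d4iIiJmZmZmZmZmZmZmZmZmZmZmZmZmZmZmZiIh3d3d4iIiJmZmZmZmZmZmZmZmZmZmZmZmZmZmZmZmYiIh3d4iIiImZmZmZmZmZmZmZmImZmZmZmZmZmZmZmZmIiIiIiIiImZmZmZmZmZmZmZiIiZmZmZmZmZmZqqmZmZmIiIiIiIiZmZmZmZmZmZmYiIiJmZmZmZmZmZqqqqqZmZiIiIiIiZmZmZmZmZmZmIiIiImZmZmZmZmZqqqqqqqZmZiIiIiJmZmZmZmZmZiIiIiIiZmZmZmZmZmqqqqqqqmZmYiIiJmZmZmZmZmYiIiIiIh5mZmZmZmZmqqqqqqqqpmZmYiJmZmZmZmZmIiIiIiIh3mZmZmZmZmaqqqqqqqqqZmZmZmZmZmZmZmIiIiIiId3eZmZmZmZmZmqqqqqqqqqmZmZmZmZmZmZiIiIiIiId3d5mYiImZmZmaqqqru7qqqpmZmZmZmZmZiIiIiIiHd3d3iIiIiImZmZqqqqu7u6qqqZmZmZmZmZiIiIiIiHd3d3eIiIiIiJmZmqqqq7u7uqqpmZmZmZmZiIiIiIiHd3d3d4iIiIiIiZmZqqqru7u6qqqZmZmZmZiIiIiIiHd3d3d3iIiIiIiImZmqqqu7u7qqqpmZmZmIiIiIiIiHd3d3d3eIiIiIiIiZmZqqqru7u6qqmZmZiIiIiIiIiHd3d3d3d4iIiIiIiImZmaqqq7u6qqqZmZiIiIiIiIiHd3d3d3d3h3d4iIiIiJmZqqqqqqqqqpmZiIiIiIiIiId3d3d3d3Z3d3d3iIiIiZmaqqqqqqqqmZmIiIiIiIiId3d3d3d3Znd3d3d3iIiImZmqqqqqqqmZmIiIiIiIiHd3d3d3d3Zmd3d3d3d3iIiJmZmqqqqqmZmIiIiIiIh3d3d3d3d3ZmZ3d3d3d3d4iIiZmZmqqqmZmYiIh3d3d3d3d3d3d3ZmZnd3d3d3d3eIiIiZmZmZmZmYiId3d3d3d3d3d3d3ZmZmd3d3d3d3d3eIiImZmZmZmYiId3d3d3d3d3d3d3ZmZmZ3d3d3d3d3d3eIiImZmZmIiId3d3d3d3d3d3d3ZmZmZmZmZmZmd3d3d3iIiIiIiIiId3dmZmZmZ3d3dmZmZmZmZmZmZmZmZ3d3d3iIiIiIiHd3dmZmZmZmZmZmZmZmZmZmZmZmZmZmZnd3d3d4iIh3d3ZmZmZmZmZmZmZmZmZmZmZmZmZmZmZmZmd3d3d3d3d3ZmZlVVVmZmZmZmZmZmZmZmZmZmZmZmZmZmZ3d3d3d2ZmZVVVVVVWZmZmZmZmZmZmZmZmZmZmZmZmZmZmZmZmZmVVVVVVVVVWZmZmZmZmZmZmZmZmZmZmZmZmZmZmZmZmVVVURERVVVVWZmZmZmZmZmZmZmZmZmVVVWZmZmZmZVVVVERERERVVVVWZmZmZmZmZmZmZmZlVVVVVVVVVVVVVVVERERERERVVVVmZmZmZmZmZmZmZlVVVVVVVVVVVVVVRERERERERFVVVWZmZmZm"/>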